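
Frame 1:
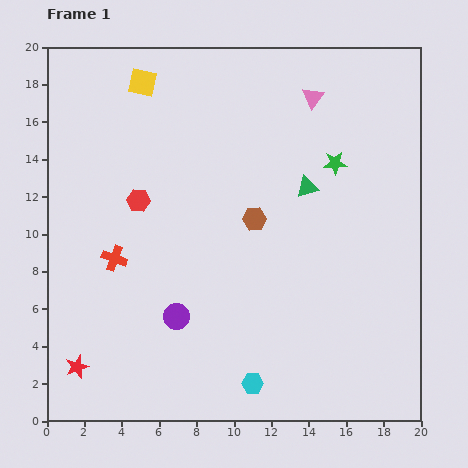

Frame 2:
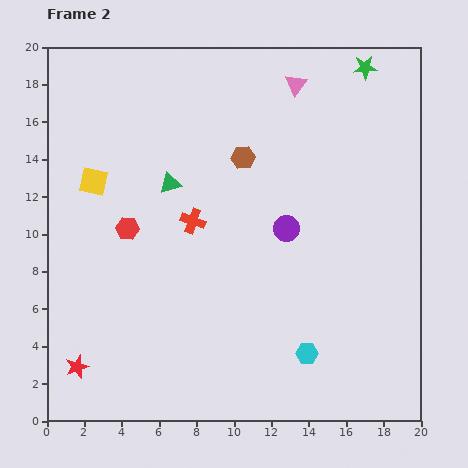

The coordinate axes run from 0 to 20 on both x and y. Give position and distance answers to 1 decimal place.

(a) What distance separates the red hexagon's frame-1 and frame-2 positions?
1.6

The red hexagon moved from (4.9, 11.8) to (4.3, 10.3), a distance of √(0.6² + 1.5²) ≈ 1.6.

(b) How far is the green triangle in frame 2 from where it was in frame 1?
7.3

The green triangle moved from (13.9, 12.5) to (6.6, 12.7), a distance of √(7.3² + 0.2²) ≈ 7.3.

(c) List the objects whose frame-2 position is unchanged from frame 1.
the red star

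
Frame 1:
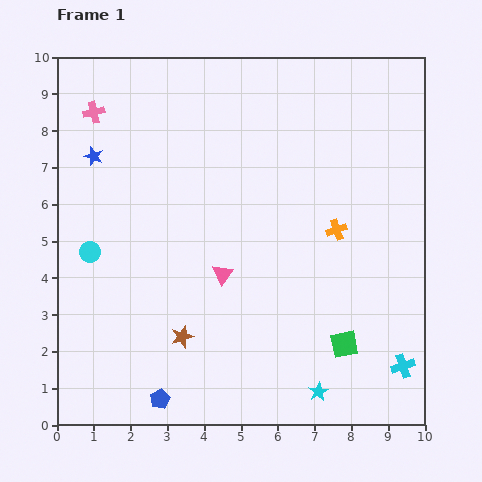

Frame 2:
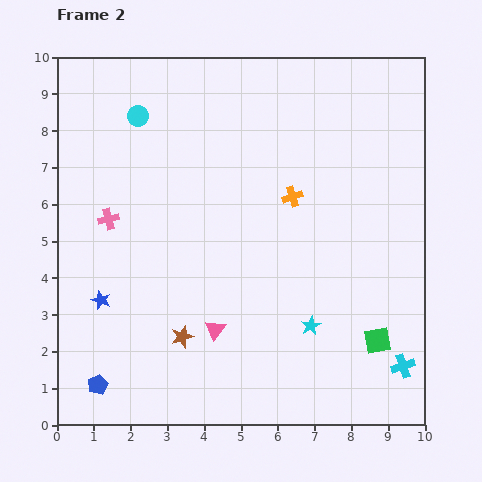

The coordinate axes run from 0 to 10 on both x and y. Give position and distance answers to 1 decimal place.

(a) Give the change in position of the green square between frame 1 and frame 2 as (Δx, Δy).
(0.9, 0.1)

The green square was at (7.8, 2.2) in frame 1 and (8.7, 2.3) in frame 2.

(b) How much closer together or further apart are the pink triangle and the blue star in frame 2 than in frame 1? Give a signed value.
-1.5

Distance in frame 1: 4.7. Distance in frame 2: 3.2.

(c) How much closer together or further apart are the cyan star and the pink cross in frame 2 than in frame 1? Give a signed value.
-3.5

Distance in frame 1: 9.7. Distance in frame 2: 6.2.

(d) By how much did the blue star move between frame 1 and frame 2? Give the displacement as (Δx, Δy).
(0.2, -3.9)

The blue star was at (1.0, 7.3) in frame 1 and (1.2, 3.4) in frame 2.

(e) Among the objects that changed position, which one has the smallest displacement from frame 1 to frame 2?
the green square

(moved 0.9)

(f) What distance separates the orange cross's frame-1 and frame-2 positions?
1.5

The orange cross moved from (7.6, 5.3) to (6.4, 6.2), a distance of √(1.2² + 0.9²) ≈ 1.5.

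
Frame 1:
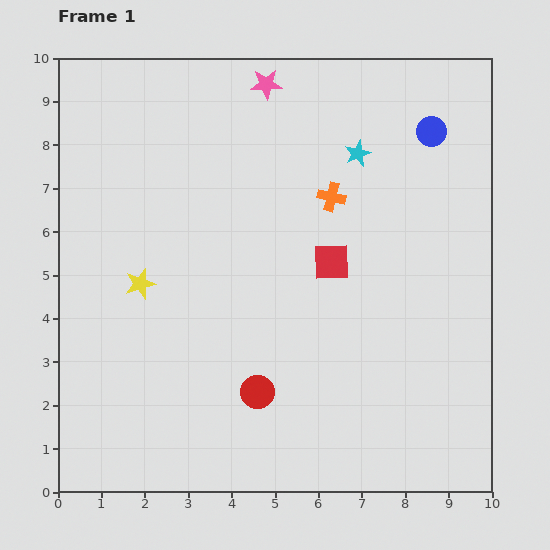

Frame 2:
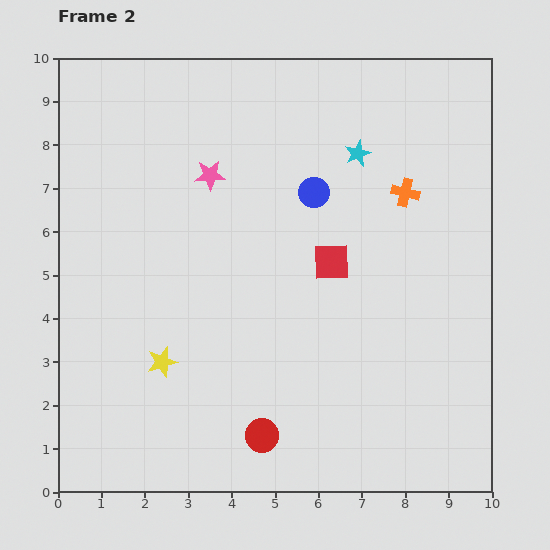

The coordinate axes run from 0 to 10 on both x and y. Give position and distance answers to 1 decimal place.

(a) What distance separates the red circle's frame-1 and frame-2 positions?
1.0

The red circle moved from (4.6, 2.3) to (4.7, 1.3), a distance of √(0.1² + 1.0²) ≈ 1.0.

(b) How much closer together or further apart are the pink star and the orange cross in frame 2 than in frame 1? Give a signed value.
+1.5

Distance in frame 1: 3.0. Distance in frame 2: 4.5.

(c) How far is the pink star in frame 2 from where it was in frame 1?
2.5

The pink star moved from (4.8, 9.4) to (3.5, 7.3), a distance of √(1.3² + 2.1²) ≈ 2.5.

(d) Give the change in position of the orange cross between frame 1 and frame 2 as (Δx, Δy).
(1.7, 0.1)

The orange cross was at (6.3, 6.8) in frame 1 and (8.0, 6.9) in frame 2.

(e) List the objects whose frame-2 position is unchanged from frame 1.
the cyan star, the red square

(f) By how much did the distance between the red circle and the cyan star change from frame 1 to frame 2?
+0.9

Distance in frame 1: 6.0. Distance in frame 2: 6.9.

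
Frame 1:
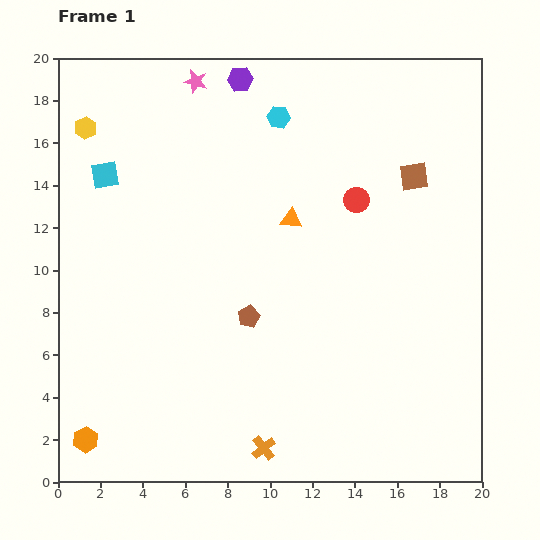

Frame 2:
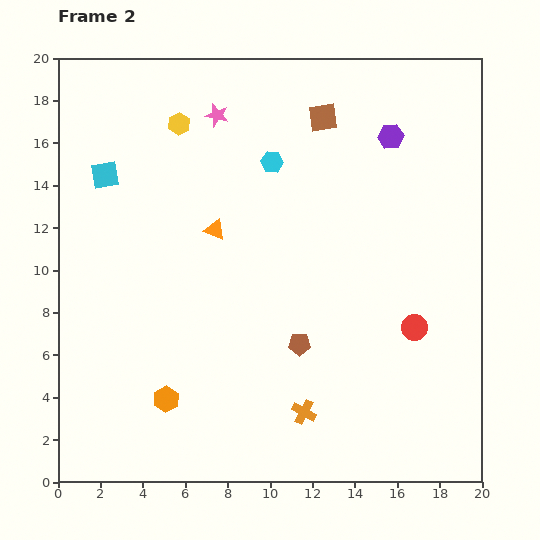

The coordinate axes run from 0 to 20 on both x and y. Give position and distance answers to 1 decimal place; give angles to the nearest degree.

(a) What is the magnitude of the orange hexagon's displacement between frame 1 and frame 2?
4.2

The orange hexagon moved from (1.3, 2.0) to (5.1, 3.9), a distance of √(3.8² + 1.9²) ≈ 4.2.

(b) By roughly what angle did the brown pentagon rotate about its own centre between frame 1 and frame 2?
25° clockwise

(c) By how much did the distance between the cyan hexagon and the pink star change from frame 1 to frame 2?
-0.9

Distance in frame 1: 4.3. Distance in frame 2: 3.4.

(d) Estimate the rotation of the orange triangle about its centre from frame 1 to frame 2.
16° clockwise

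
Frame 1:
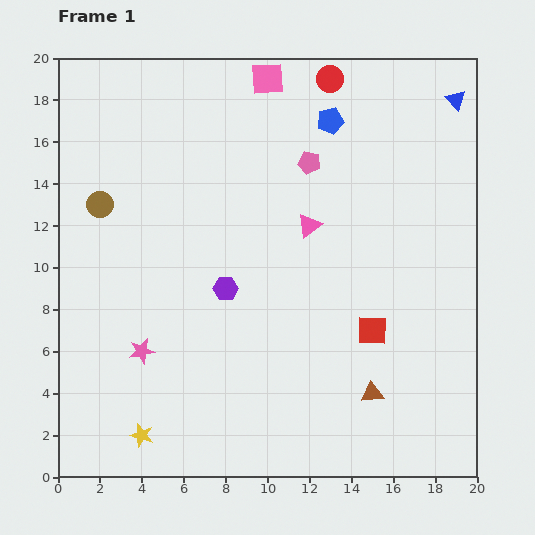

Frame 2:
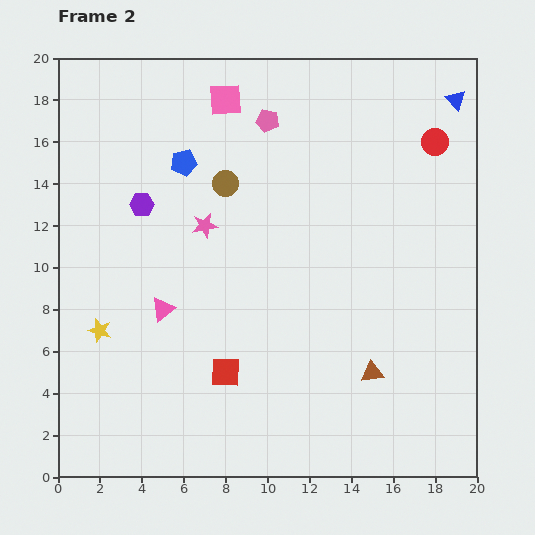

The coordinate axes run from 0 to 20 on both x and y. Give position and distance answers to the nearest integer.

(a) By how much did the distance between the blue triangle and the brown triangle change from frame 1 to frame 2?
-1

Distance in frame 1: 15. Distance in frame 2: 14.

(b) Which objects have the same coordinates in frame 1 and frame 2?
the blue triangle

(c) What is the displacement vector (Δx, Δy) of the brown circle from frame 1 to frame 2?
(6, 1)

The brown circle was at (2, 13) in frame 1 and (8, 14) in frame 2.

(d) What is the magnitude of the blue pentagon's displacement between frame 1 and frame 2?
7

The blue pentagon moved from (13, 17) to (6, 15), a distance of √(7² + 2²) ≈ 7.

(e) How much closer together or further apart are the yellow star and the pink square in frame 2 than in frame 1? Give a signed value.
-5

Distance in frame 1: 18. Distance in frame 2: 13.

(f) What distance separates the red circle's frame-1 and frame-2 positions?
6

The red circle moved from (13, 19) to (18, 16), a distance of √(5² + 3²) ≈ 6.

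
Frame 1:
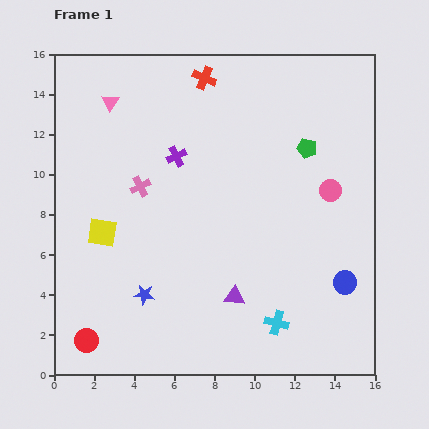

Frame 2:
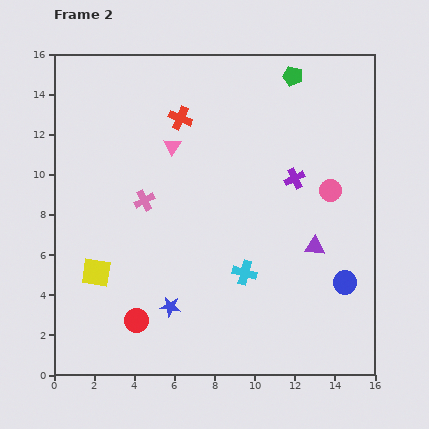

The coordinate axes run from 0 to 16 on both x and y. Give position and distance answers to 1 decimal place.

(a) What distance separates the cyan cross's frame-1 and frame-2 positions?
3.0

The cyan cross moved from (11.1, 2.6) to (9.5, 5.1), a distance of √(1.6² + 2.5²) ≈ 3.0.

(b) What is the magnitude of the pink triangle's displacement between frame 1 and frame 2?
3.8

The pink triangle moved from (2.8, 13.6) to (5.9, 11.4), a distance of √(3.1² + 2.2²) ≈ 3.8.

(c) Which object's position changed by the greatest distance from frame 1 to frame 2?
the purple cross

(moved 6.0; next 4.7)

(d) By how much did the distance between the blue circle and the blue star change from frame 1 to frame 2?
-1.2

Distance in frame 1: 10.0. Distance in frame 2: 8.8.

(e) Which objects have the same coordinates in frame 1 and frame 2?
the pink circle, the blue circle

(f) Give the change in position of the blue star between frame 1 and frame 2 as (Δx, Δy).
(1.3, -0.6)

The blue star was at (4.5, 4.0) in frame 1 and (5.8, 3.4) in frame 2.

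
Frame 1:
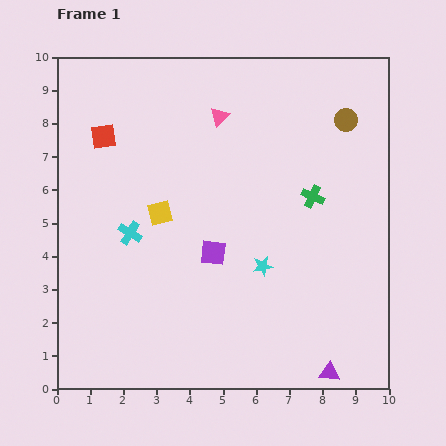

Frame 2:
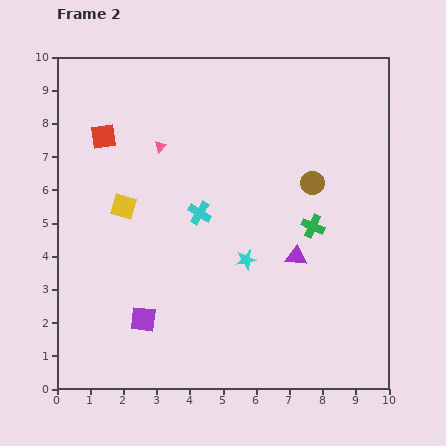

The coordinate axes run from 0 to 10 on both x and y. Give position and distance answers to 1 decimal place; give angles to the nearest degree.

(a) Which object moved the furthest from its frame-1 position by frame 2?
the purple triangle

(moved 3.6; next 2.9)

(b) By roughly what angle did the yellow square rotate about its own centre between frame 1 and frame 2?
31° clockwise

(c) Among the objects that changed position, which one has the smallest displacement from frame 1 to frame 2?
the cyan star

(moved 0.5)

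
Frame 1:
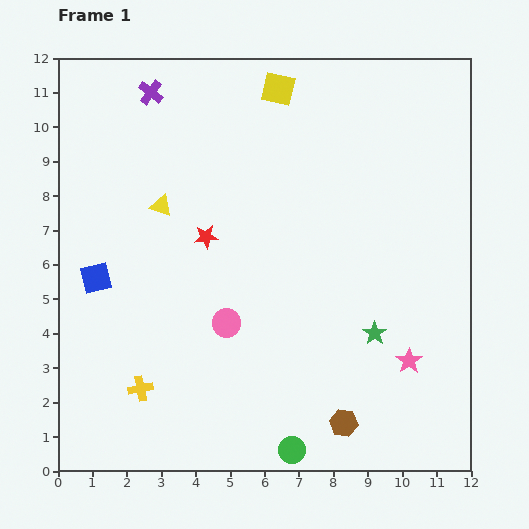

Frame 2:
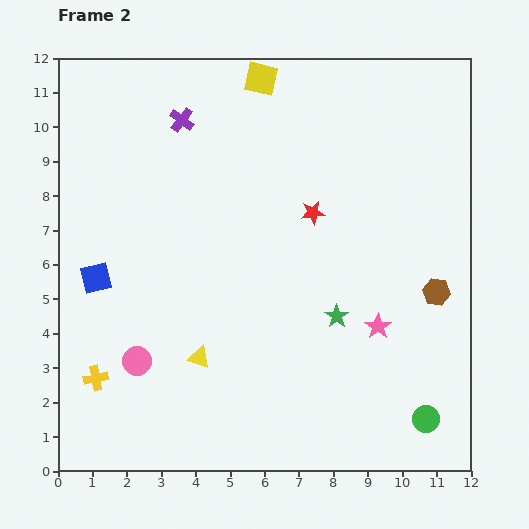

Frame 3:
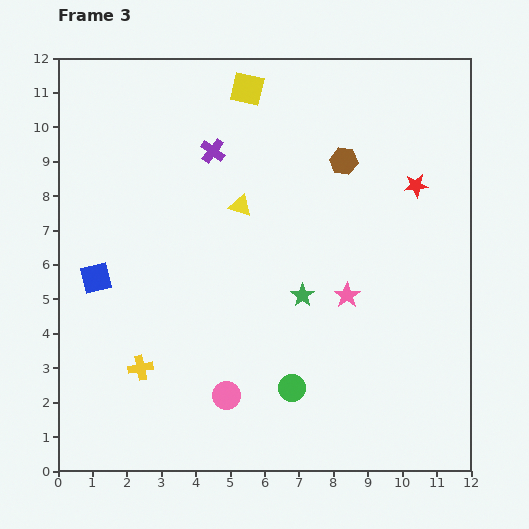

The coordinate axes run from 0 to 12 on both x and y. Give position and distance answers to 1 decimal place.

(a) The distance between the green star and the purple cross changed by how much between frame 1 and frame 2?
-2.3

Distance in frame 1: 9.6. Distance in frame 2: 7.3.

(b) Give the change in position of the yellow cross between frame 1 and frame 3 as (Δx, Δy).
(0.0, 0.6)

The yellow cross was at (2.4, 2.4) in frame 1 and (2.4, 3.0) in frame 3.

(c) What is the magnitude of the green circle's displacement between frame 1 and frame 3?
1.8

The green circle moved from (6.8, 0.6) to (6.8, 2.4), a distance of √(0.0² + 1.8²) ≈ 1.8.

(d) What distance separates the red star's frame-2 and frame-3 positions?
3.1

The red star moved from (7.4, 7.5) to (10.4, 8.3), a distance of √(3.0² + 0.8²) ≈ 3.1.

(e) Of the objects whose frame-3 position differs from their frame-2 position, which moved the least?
the yellow square

(moved 0.5)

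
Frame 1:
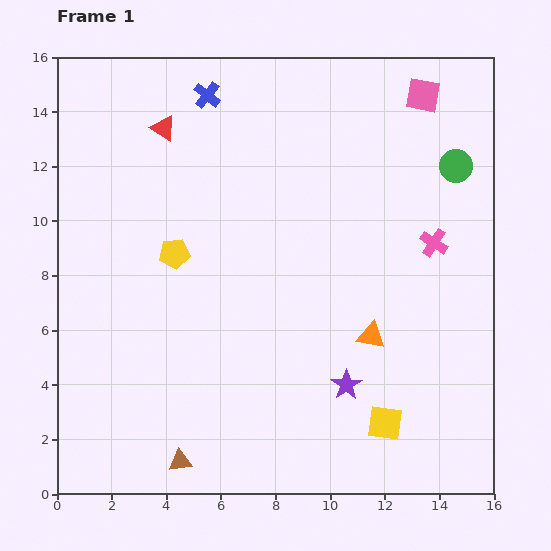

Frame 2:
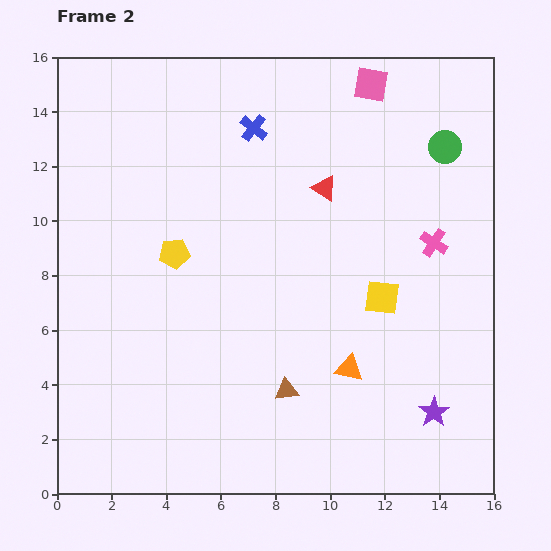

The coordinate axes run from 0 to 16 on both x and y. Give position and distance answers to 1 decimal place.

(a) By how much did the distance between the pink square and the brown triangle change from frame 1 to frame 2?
-4.5

Distance in frame 1: 16.1. Distance in frame 2: 11.6.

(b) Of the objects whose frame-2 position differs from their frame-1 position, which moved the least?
the green circle

(moved 0.8)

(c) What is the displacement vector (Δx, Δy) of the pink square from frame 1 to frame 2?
(-1.9, 0.4)

The pink square was at (13.4, 14.6) in frame 1 and (11.5, 15.0) in frame 2.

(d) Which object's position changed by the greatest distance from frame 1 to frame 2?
the red triangle

(moved 6.3; next 4.7)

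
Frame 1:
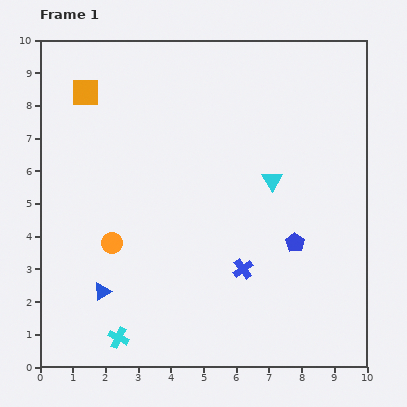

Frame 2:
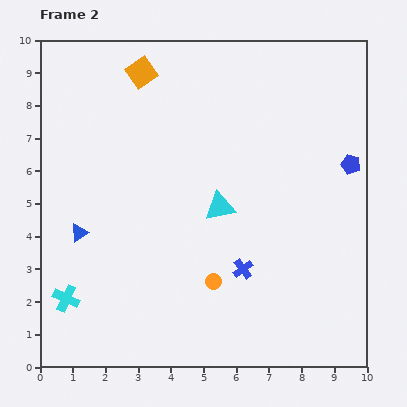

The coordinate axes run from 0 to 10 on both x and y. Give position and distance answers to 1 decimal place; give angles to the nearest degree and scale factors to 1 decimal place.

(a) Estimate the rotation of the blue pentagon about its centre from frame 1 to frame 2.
18° counter-clockwise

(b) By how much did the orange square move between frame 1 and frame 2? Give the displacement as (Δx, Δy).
(1.7, 0.6)

The orange square was at (1.4, 8.4) in frame 1 and (3.1, 9.0) in frame 2.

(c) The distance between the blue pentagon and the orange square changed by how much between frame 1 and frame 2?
-0.9

Distance in frame 1: 7.9. Distance in frame 2: 7.0.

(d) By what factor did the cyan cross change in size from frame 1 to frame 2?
1.3×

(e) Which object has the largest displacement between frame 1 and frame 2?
the orange circle

(moved 3.3; next 2.9)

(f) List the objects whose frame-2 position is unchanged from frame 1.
the blue cross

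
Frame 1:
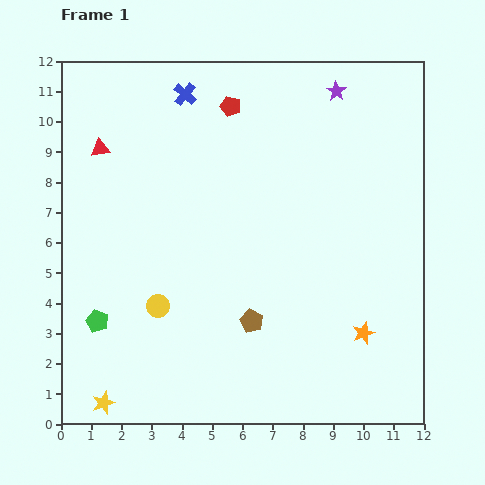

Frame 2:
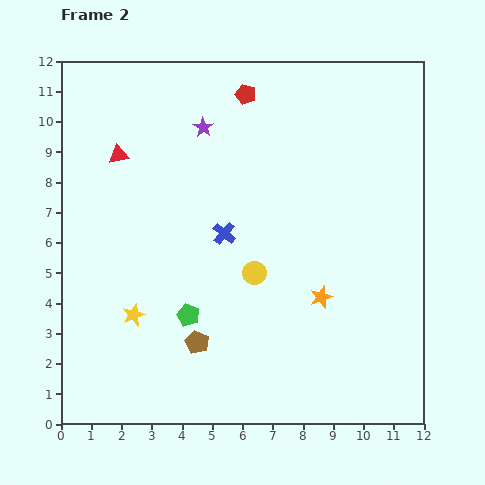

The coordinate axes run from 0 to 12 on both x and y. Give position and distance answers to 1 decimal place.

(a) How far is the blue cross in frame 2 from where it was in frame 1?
4.8

The blue cross moved from (4.1, 10.9) to (5.4, 6.3), a distance of √(1.3² + 4.6²) ≈ 4.8.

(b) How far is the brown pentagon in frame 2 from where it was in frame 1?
1.9

The brown pentagon moved from (6.3, 3.4) to (4.5, 2.7), a distance of √(1.8² + 0.7²) ≈ 1.9.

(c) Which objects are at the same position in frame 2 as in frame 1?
none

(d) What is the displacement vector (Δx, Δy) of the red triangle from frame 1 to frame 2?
(0.6, -0.2)

The red triangle was at (1.3, 9.1) in frame 1 and (1.9, 8.9) in frame 2.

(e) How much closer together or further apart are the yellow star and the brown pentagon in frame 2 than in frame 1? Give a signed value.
-3.3

Distance in frame 1: 5.6. Distance in frame 2: 2.3.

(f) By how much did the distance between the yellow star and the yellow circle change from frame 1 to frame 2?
+0.5

Distance in frame 1: 3.7. Distance in frame 2: 4.2.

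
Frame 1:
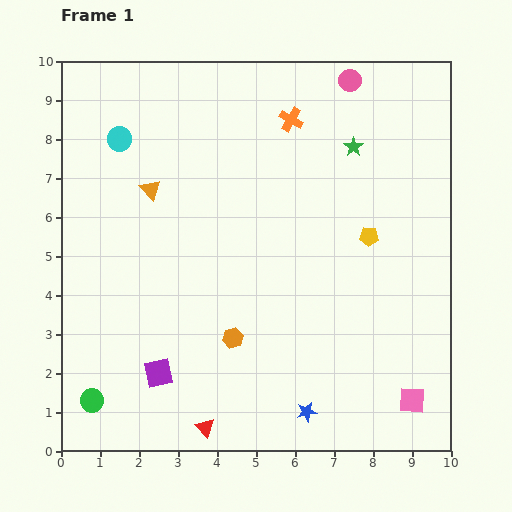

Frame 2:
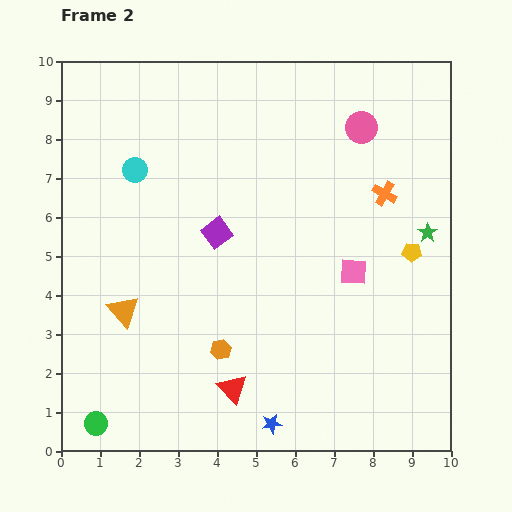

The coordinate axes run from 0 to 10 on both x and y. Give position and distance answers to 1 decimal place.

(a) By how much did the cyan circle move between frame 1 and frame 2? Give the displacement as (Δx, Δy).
(0.4, -0.8)

The cyan circle was at (1.5, 8.0) in frame 1 and (1.9, 7.2) in frame 2.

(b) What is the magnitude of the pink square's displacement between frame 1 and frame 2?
3.6

The pink square moved from (9.0, 1.3) to (7.5, 4.6), a distance of √(1.5² + 3.3²) ≈ 3.6.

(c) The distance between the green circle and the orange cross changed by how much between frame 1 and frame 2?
+0.7

Distance in frame 1: 8.8. Distance in frame 2: 9.5.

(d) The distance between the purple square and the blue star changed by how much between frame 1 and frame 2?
+1.2

Distance in frame 1: 3.9. Distance in frame 2: 5.1.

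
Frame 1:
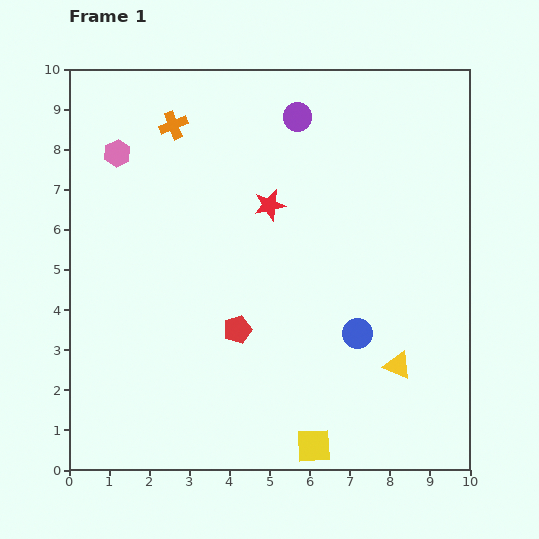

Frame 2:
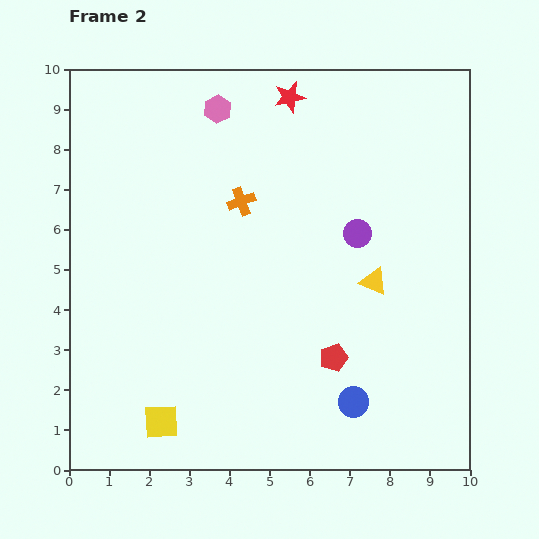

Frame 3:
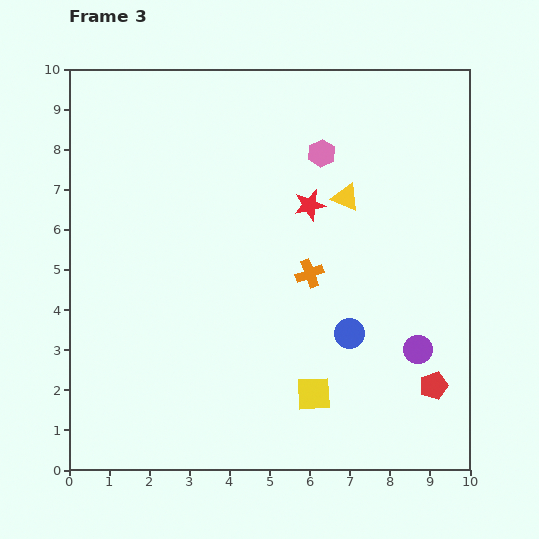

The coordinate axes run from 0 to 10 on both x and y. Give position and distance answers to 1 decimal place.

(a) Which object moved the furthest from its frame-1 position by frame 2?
the yellow square

(moved 3.8; next 3.3)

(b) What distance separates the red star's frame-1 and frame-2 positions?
2.7

The red star moved from (5.0, 6.6) to (5.5, 9.3), a distance of √(0.5² + 2.7²) ≈ 2.7.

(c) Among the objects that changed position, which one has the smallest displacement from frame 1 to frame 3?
the blue circle

(moved 0.2)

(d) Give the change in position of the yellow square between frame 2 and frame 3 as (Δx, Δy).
(3.8, 0.7)

The yellow square was at (2.3, 1.2) in frame 2 and (6.1, 1.9) in frame 3.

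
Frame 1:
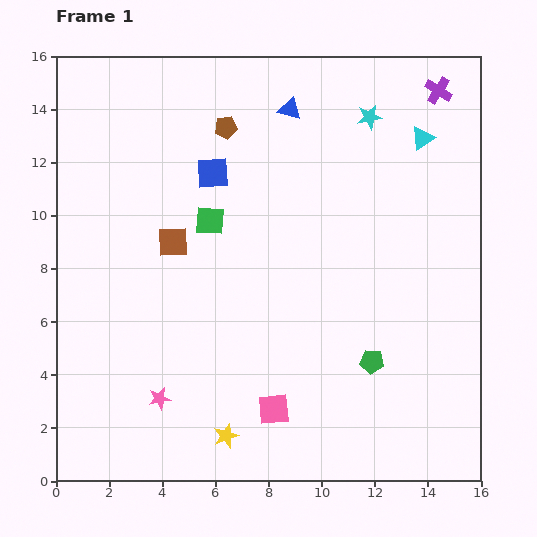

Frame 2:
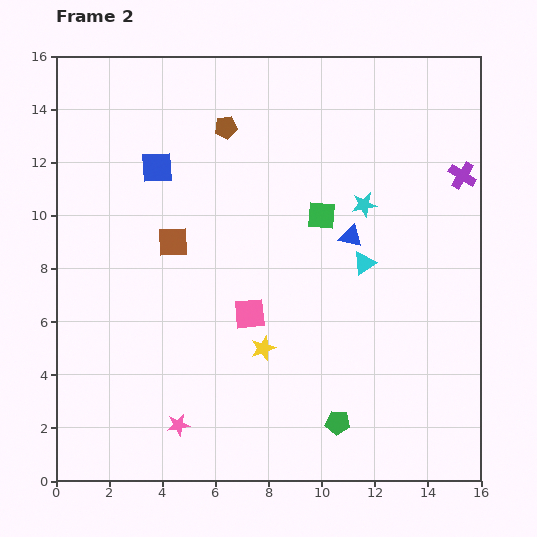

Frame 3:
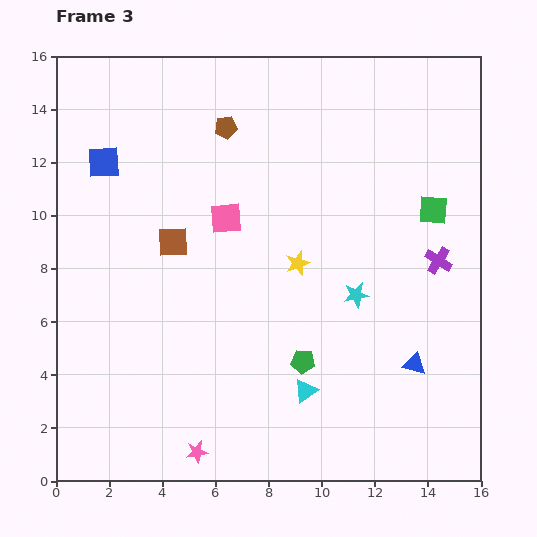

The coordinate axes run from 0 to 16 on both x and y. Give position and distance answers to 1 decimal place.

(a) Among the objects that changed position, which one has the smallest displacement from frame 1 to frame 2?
the pink star

(moved 1.2)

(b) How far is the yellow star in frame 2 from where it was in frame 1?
3.6

The yellow star moved from (6.4, 1.7) to (7.8, 5.0), a distance of √(1.4² + 3.3²) ≈ 3.6.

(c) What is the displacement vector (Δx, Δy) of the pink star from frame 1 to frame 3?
(1.4, -2.0)

The pink star was at (3.9, 3.1) in frame 1 and (5.3, 1.1) in frame 3.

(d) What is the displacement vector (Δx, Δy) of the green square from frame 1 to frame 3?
(8.4, 0.4)

The green square was at (5.8, 9.8) in frame 1 and (14.2, 10.2) in frame 3.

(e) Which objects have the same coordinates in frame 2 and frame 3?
the brown square, the brown pentagon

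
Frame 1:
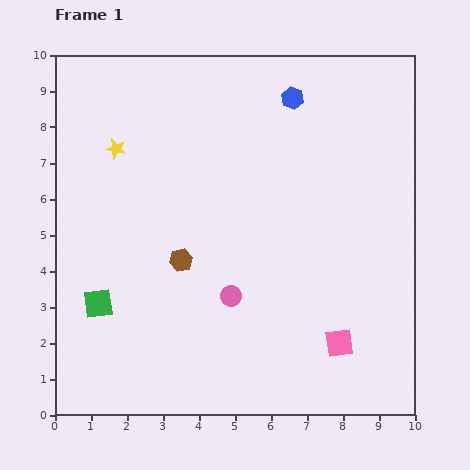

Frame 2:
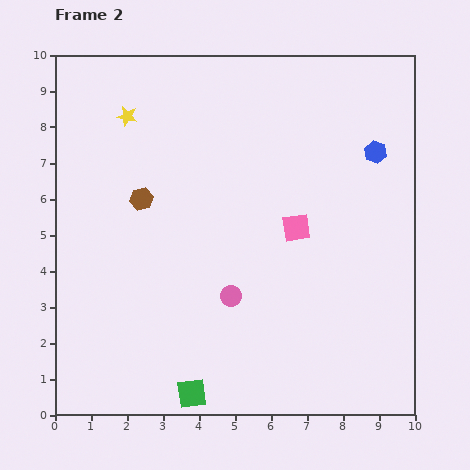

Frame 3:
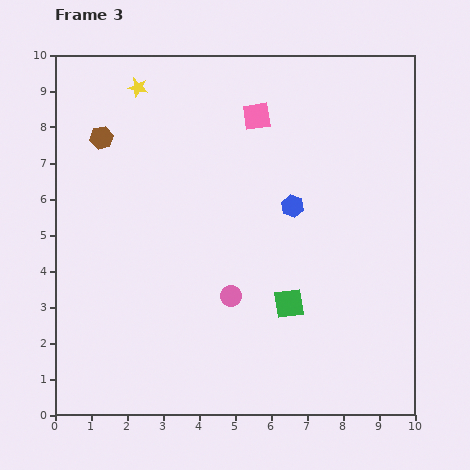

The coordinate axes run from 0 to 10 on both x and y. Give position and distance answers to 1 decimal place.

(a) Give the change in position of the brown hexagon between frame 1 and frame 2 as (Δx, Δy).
(-1.1, 1.7)

The brown hexagon was at (3.5, 4.3) in frame 1 and (2.4, 6.0) in frame 2.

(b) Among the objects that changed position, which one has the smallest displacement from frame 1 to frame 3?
the yellow star

(moved 1.8)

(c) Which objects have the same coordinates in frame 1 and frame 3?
the pink circle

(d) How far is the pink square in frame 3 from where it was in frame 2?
3.3

The pink square moved from (6.7, 5.2) to (5.6, 8.3), a distance of √(1.1² + 3.1²) ≈ 3.3.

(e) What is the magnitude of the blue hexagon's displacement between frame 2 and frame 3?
2.7

The blue hexagon moved from (8.9, 7.3) to (6.6, 5.8), a distance of √(2.3² + 1.5²) ≈ 2.7.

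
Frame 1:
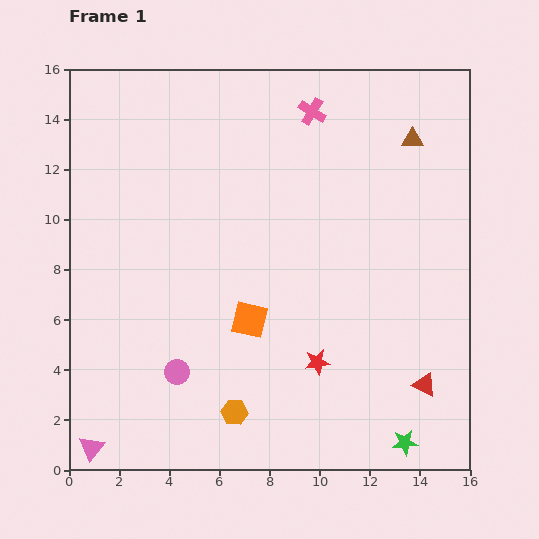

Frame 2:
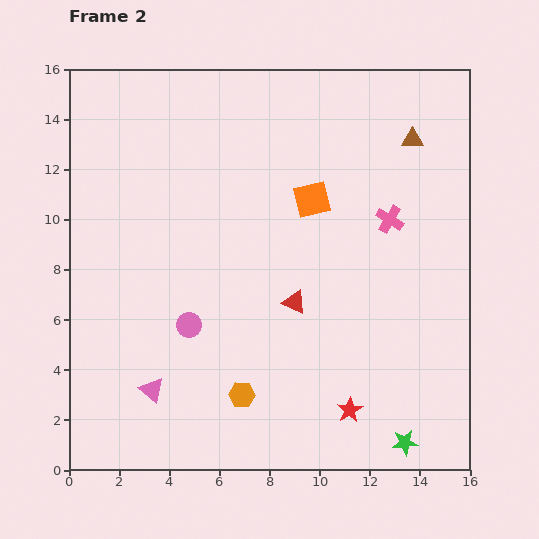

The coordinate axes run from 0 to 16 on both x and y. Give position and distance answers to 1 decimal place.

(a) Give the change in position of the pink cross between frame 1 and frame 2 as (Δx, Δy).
(3.1, -4.3)

The pink cross was at (9.7, 14.3) in frame 1 and (12.8, 10.0) in frame 2.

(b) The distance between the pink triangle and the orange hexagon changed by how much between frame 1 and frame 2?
-2.3

Distance in frame 1: 5.9. Distance in frame 2: 3.6.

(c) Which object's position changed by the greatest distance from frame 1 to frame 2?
the red triangle

(moved 6.2; next 5.4)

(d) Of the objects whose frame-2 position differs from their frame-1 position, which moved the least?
the orange hexagon

(moved 0.8)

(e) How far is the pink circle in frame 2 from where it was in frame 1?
2.0

The pink circle moved from (4.3, 3.9) to (4.8, 5.8), a distance of √(0.5² + 1.9²) ≈ 2.0.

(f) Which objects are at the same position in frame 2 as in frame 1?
the brown triangle, the green star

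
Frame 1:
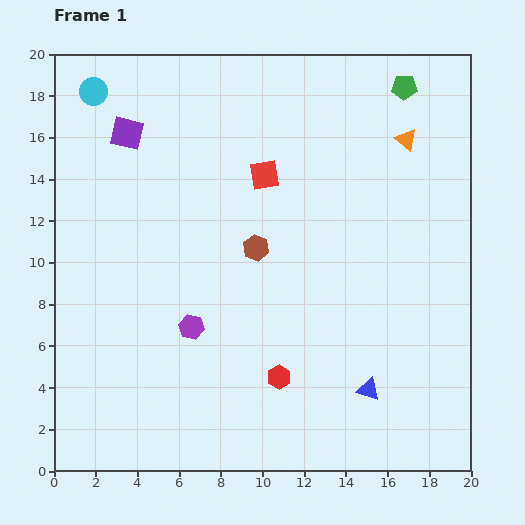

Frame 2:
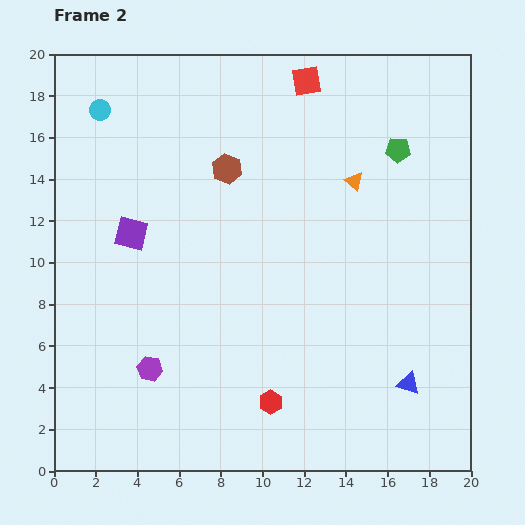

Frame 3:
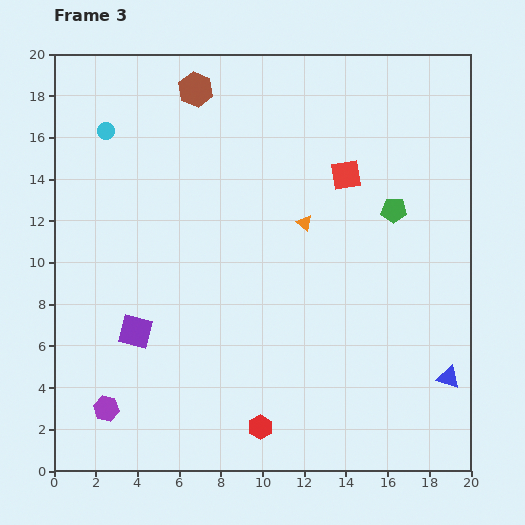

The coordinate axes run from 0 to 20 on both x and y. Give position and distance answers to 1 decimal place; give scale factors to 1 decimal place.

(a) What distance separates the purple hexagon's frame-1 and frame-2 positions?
2.8

The purple hexagon moved from (6.6, 6.9) to (4.6, 4.9), a distance of √(2.0² + 2.0²) ≈ 2.8.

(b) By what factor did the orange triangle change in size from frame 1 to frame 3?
0.7×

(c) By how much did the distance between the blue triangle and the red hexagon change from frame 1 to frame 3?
+5.0

Distance in frame 1: 4.3. Distance in frame 3: 9.3.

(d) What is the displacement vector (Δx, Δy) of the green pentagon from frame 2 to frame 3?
(-0.2, -2.9)

The green pentagon was at (16.5, 15.4) in frame 2 and (16.3, 12.5) in frame 3.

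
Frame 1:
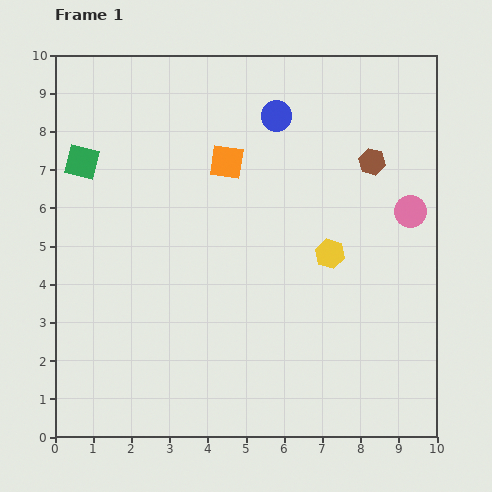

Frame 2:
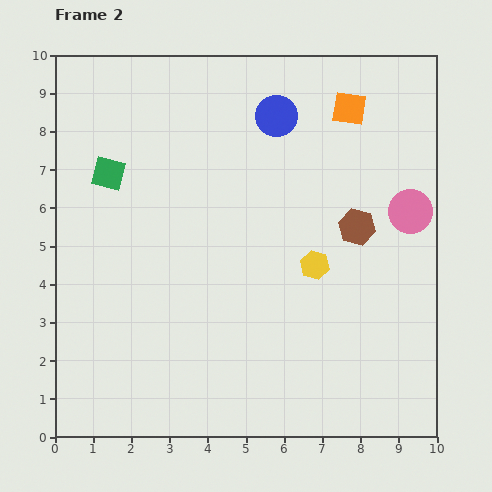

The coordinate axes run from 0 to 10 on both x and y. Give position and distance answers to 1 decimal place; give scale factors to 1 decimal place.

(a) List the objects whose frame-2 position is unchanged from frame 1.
the pink circle, the blue circle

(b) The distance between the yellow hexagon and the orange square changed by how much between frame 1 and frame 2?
+0.6

Distance in frame 1: 3.6. Distance in frame 2: 4.2.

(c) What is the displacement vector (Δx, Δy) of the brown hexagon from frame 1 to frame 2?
(-0.4, -1.7)

The brown hexagon was at (8.3, 7.2) in frame 1 and (7.9, 5.5) in frame 2.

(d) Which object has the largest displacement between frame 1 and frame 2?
the orange square

(moved 3.5; next 1.7)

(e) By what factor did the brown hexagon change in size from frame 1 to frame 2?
1.4×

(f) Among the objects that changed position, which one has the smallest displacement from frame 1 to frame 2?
the yellow hexagon

(moved 0.5)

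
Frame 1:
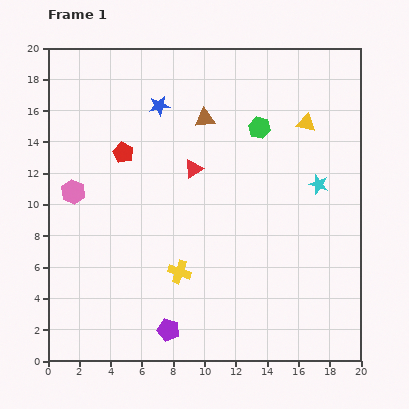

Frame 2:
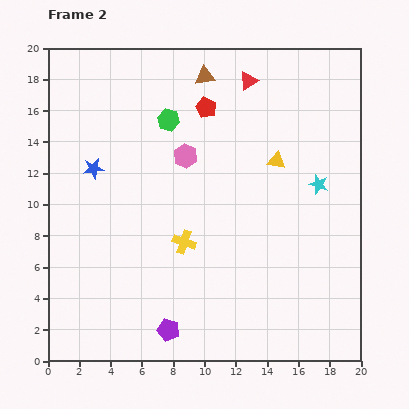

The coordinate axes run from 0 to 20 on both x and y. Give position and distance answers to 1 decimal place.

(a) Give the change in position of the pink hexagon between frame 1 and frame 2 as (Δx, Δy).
(7.2, 2.3)

The pink hexagon was at (1.6, 10.8) in frame 1 and (8.8, 13.1) in frame 2.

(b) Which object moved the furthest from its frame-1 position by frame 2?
the pink hexagon

(moved 7.6; next 6.6)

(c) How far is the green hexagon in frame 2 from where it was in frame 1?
5.8

The green hexagon moved from (13.5, 14.9) to (7.7, 15.4), a distance of √(5.8² + 0.5²) ≈ 5.8.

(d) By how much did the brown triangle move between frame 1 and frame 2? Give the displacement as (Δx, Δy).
(0.0, 2.7)

The brown triangle was at (10.0, 15.5) in frame 1 and (10.0, 18.2) in frame 2.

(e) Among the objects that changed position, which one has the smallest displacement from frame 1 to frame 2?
the yellow cross

(moved 1.9)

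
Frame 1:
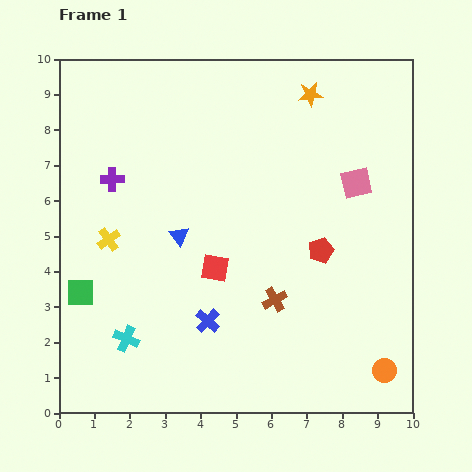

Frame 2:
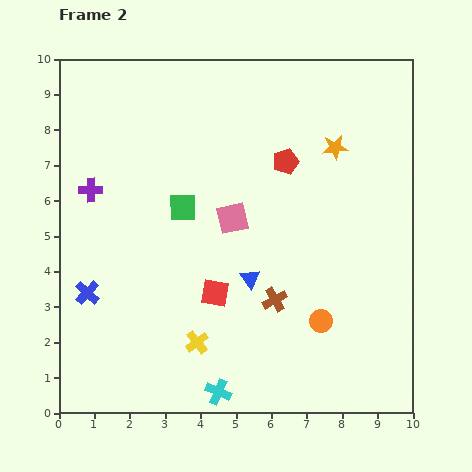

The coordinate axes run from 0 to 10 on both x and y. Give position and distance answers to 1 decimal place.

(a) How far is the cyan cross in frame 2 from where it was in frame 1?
3.0

The cyan cross moved from (1.9, 2.1) to (4.5, 0.6), a distance of √(2.6² + 1.5²) ≈ 3.0.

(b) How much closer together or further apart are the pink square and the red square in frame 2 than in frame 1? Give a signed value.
-2.5

Distance in frame 1: 4.7. Distance in frame 2: 2.2.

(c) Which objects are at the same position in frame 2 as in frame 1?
the brown cross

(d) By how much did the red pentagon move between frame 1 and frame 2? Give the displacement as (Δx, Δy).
(-1.0, 2.5)

The red pentagon was at (7.4, 4.6) in frame 1 and (6.4, 7.1) in frame 2.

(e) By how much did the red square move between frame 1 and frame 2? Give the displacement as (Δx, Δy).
(0.0, -0.7)

The red square was at (4.4, 4.1) in frame 1 and (4.4, 3.4) in frame 2.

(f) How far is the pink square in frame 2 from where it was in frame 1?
3.6

The pink square moved from (8.4, 6.5) to (4.9, 5.5), a distance of √(3.5² + 1.0²) ≈ 3.6.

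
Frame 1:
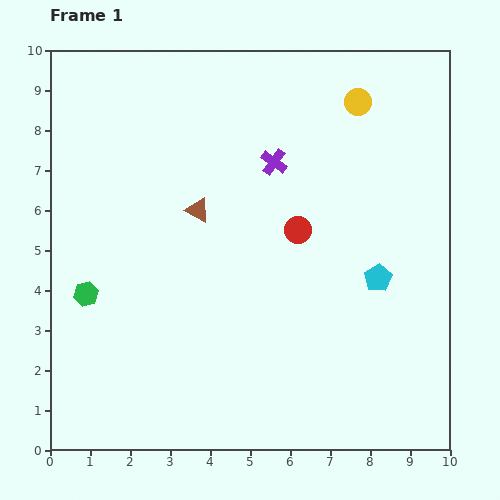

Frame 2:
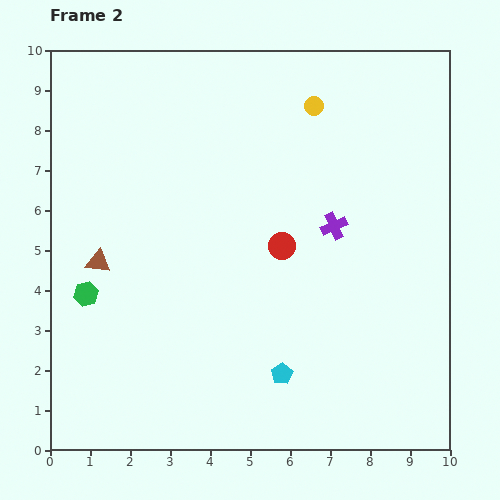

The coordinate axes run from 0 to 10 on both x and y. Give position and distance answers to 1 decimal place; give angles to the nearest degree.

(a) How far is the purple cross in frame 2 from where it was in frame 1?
2.2

The purple cross moved from (5.6, 7.2) to (7.1, 5.6), a distance of √(1.5² + 1.6²) ≈ 2.2.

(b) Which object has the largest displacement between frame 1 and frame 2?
the cyan pentagon

(moved 3.4; next 2.8)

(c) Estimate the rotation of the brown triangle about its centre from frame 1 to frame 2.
19° counter-clockwise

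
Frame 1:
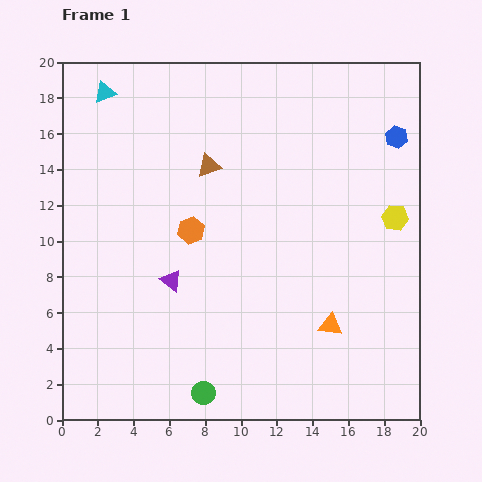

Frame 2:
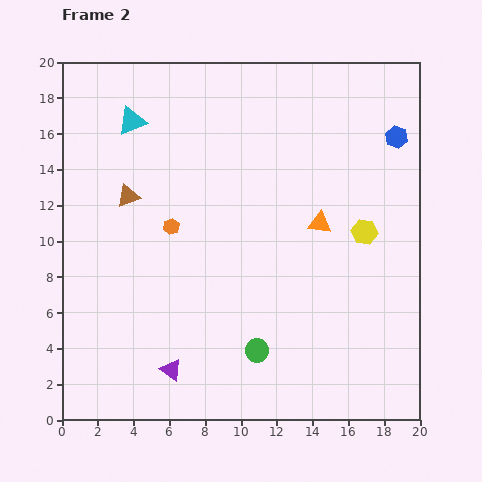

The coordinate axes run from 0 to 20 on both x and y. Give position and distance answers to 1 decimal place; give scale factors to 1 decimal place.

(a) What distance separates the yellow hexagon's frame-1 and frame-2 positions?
1.9

The yellow hexagon moved from (18.6, 11.3) to (16.9, 10.5), a distance of √(1.7² + 0.8²) ≈ 1.9.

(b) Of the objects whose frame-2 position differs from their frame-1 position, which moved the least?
the orange hexagon

(moved 1.1)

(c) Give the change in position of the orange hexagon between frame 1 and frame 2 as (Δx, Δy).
(-1.1, 0.2)

The orange hexagon was at (7.2, 10.6) in frame 1 and (6.1, 10.8) in frame 2.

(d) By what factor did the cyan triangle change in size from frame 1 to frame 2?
1.3×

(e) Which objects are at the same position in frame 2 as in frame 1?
the blue hexagon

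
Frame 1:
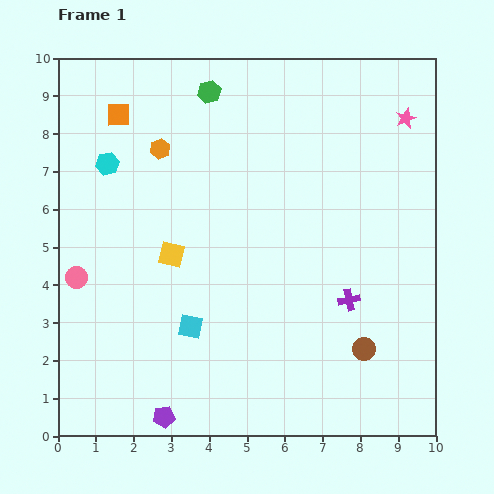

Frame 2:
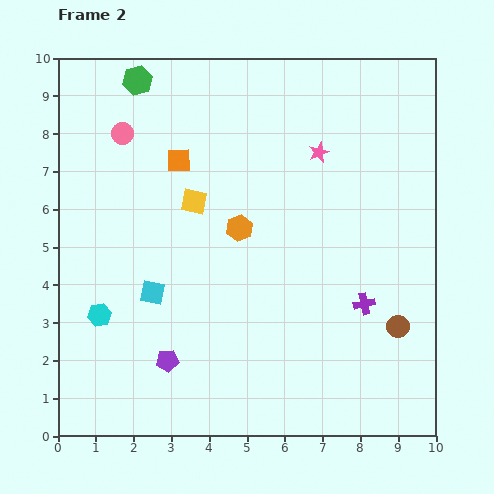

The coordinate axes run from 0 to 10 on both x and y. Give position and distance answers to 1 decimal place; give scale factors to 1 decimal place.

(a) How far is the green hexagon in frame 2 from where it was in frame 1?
1.9

The green hexagon moved from (4.0, 9.1) to (2.1, 9.4), a distance of √(1.9² + 0.3²) ≈ 1.9.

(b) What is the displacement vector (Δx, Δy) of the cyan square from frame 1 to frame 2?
(-1.0, 0.9)

The cyan square was at (3.5, 2.9) in frame 1 and (2.5, 3.8) in frame 2.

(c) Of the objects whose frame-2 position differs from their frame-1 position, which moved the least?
the purple cross

(moved 0.4)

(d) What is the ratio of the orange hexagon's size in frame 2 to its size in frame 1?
1.3×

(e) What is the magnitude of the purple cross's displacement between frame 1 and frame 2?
0.4

The purple cross moved from (7.7, 3.6) to (8.1, 3.5), a distance of √(0.4² + 0.1²) ≈ 0.4.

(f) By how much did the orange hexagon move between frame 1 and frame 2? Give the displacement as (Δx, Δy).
(2.1, -2.1)

The orange hexagon was at (2.7, 7.6) in frame 1 and (4.8, 5.5) in frame 2.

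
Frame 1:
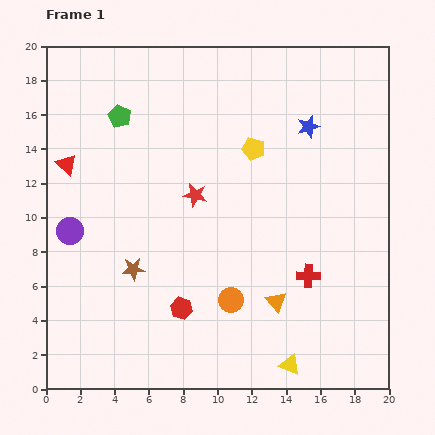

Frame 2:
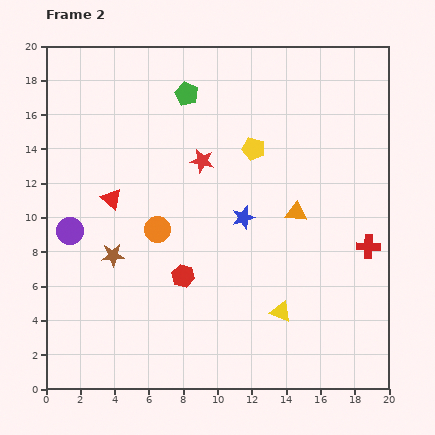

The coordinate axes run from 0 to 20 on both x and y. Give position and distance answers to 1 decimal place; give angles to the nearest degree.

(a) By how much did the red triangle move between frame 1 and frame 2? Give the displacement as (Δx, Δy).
(2.6, -2.0)

The red triangle was at (1.2, 13.1) in frame 1 and (3.8, 11.1) in frame 2.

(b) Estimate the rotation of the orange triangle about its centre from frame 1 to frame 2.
42° counter-clockwise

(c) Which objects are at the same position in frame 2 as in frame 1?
the yellow pentagon, the purple circle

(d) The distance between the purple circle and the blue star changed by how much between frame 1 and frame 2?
-5.1

Distance in frame 1: 15.2. Distance in frame 2: 10.1.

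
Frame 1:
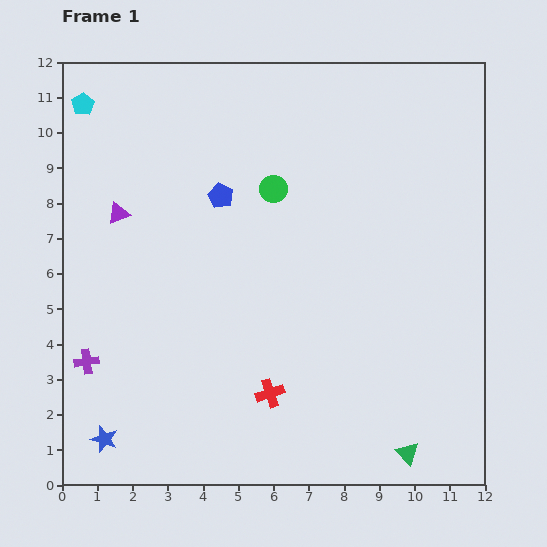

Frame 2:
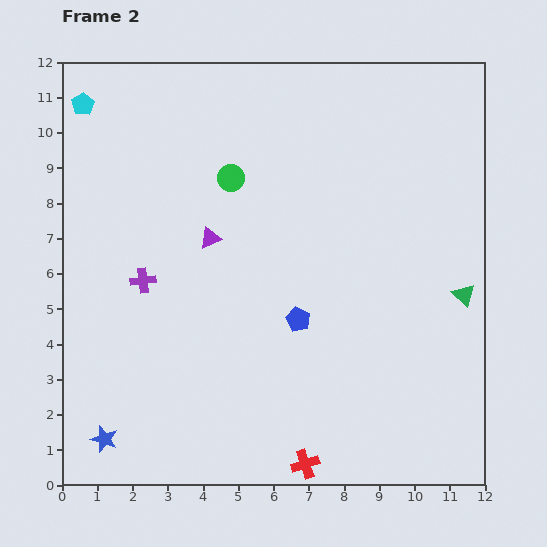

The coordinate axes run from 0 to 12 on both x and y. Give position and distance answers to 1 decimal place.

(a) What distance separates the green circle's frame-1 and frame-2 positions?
1.2

The green circle moved from (6.0, 8.4) to (4.8, 8.7), a distance of √(1.2² + 0.3²) ≈ 1.2.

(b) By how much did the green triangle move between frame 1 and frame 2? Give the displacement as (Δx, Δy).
(1.6, 4.5)

The green triangle was at (9.8, 0.9) in frame 1 and (11.4, 5.4) in frame 2.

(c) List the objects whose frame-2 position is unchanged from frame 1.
the blue star, the cyan pentagon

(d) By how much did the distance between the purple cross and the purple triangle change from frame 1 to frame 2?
-2.1

Distance in frame 1: 4.3. Distance in frame 2: 2.2.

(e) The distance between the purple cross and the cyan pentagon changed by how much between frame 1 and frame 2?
-2.0

Distance in frame 1: 7.3. Distance in frame 2: 5.3.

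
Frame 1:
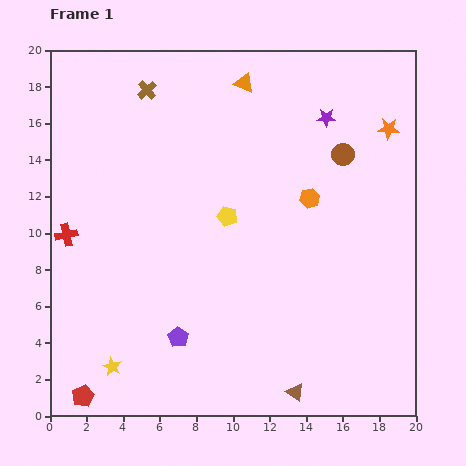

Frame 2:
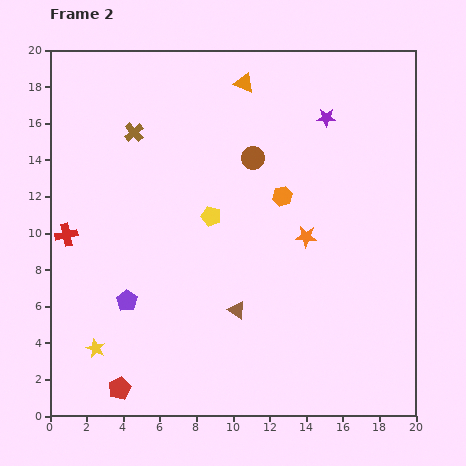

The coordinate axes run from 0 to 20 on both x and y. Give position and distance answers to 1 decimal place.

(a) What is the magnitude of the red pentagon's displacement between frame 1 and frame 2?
2.0

The red pentagon moved from (1.8, 1.1) to (3.8, 1.5), a distance of √(2.0² + 0.4²) ≈ 2.0.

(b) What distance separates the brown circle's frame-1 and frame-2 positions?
4.9

The brown circle moved from (16.0, 14.3) to (11.1, 14.1), a distance of √(4.9² + 0.2²) ≈ 4.9.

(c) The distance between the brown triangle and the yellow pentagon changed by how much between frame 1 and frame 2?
-5.0

Distance in frame 1: 10.3. Distance in frame 2: 5.3.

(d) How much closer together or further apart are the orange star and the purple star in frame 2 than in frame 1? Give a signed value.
+3.1

Distance in frame 1: 3.5. Distance in frame 2: 6.6.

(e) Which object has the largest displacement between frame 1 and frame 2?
the orange star

(moved 7.4; next 5.5)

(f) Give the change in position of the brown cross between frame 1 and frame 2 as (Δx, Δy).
(-0.7, -2.3)

The brown cross was at (5.3, 17.8) in frame 1 and (4.6, 15.5) in frame 2.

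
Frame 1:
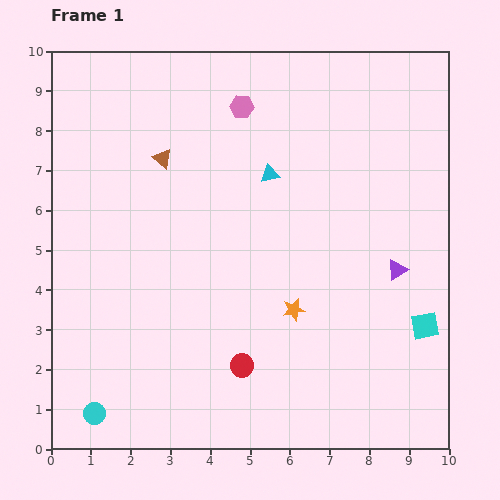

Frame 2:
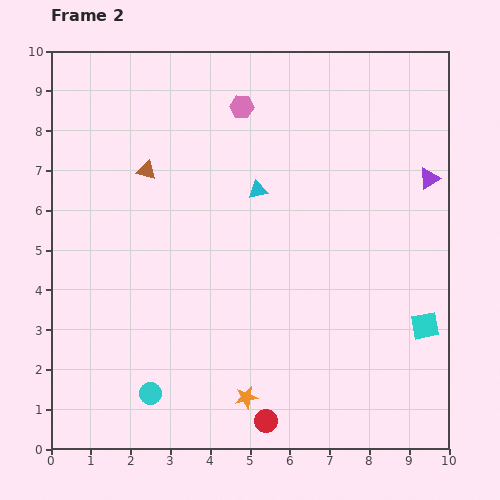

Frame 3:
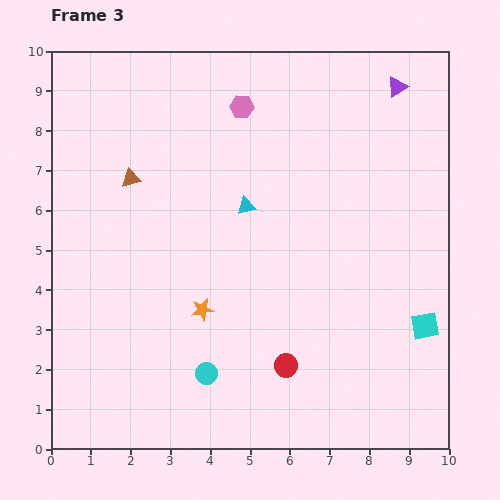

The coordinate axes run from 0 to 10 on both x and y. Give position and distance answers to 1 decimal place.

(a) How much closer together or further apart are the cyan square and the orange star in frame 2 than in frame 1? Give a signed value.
+1.5

Distance in frame 1: 3.3. Distance in frame 2: 4.8.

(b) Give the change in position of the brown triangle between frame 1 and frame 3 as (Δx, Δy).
(-0.8, -0.5)

The brown triangle was at (2.8, 7.3) in frame 1 and (2.0, 6.8) in frame 3.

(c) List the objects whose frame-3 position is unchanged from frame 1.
the cyan square, the pink hexagon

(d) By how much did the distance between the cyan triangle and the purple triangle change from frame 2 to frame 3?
+0.5

Distance in frame 2: 4.3. Distance in frame 3: 4.8.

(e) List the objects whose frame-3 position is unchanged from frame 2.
the cyan square, the pink hexagon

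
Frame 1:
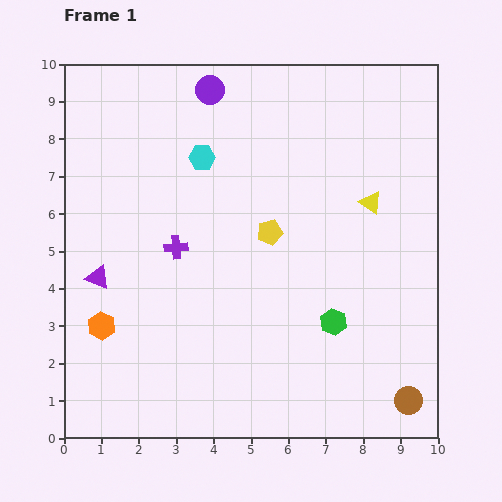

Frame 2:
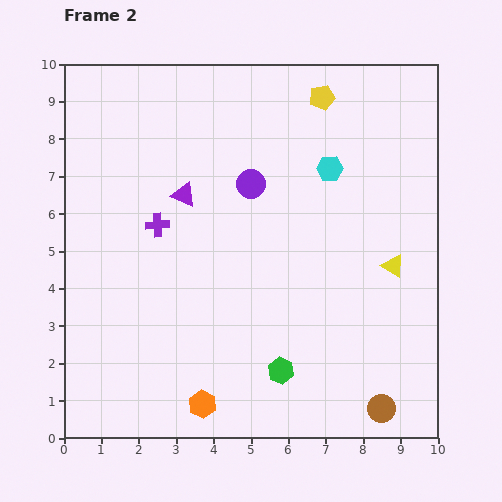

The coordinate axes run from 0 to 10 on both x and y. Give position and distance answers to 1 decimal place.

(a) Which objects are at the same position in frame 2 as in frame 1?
none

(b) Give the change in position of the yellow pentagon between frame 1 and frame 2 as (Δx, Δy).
(1.4, 3.6)

The yellow pentagon was at (5.5, 5.5) in frame 1 and (6.9, 9.1) in frame 2.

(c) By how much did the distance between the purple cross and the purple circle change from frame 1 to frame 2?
-1.6

Distance in frame 1: 4.3. Distance in frame 2: 2.7.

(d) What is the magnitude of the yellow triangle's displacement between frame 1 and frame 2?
1.8

The yellow triangle moved from (8.2, 6.3) to (8.8, 4.6), a distance of √(0.6² + 1.7²) ≈ 1.8.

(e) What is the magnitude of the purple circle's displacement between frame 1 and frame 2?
2.7

The purple circle moved from (3.9, 9.3) to (5.0, 6.8), a distance of √(1.1² + 2.5²) ≈ 2.7.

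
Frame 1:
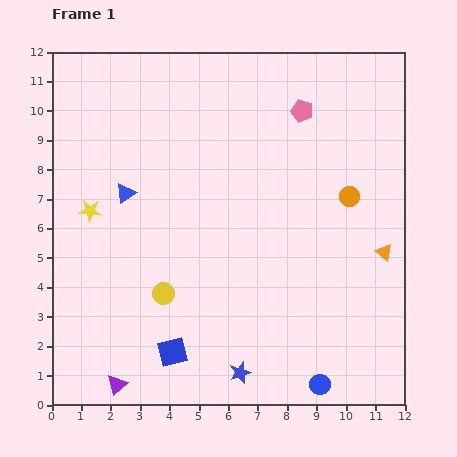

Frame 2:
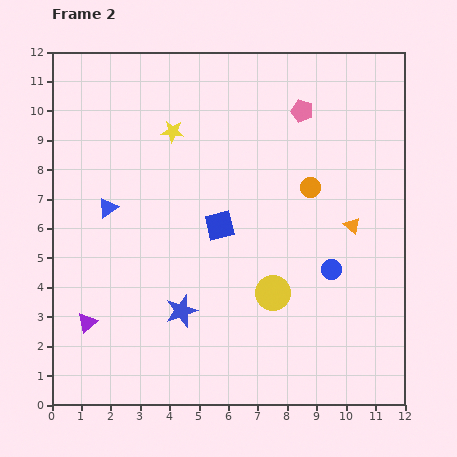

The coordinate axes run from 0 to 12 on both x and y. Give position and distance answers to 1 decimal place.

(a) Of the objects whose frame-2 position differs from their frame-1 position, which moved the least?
the blue triangle

(moved 0.8)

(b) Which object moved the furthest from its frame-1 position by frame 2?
the blue square

(moved 4.6; next 3.9)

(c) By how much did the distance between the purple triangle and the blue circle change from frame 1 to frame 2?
+1.6

Distance in frame 1: 6.9. Distance in frame 2: 8.5.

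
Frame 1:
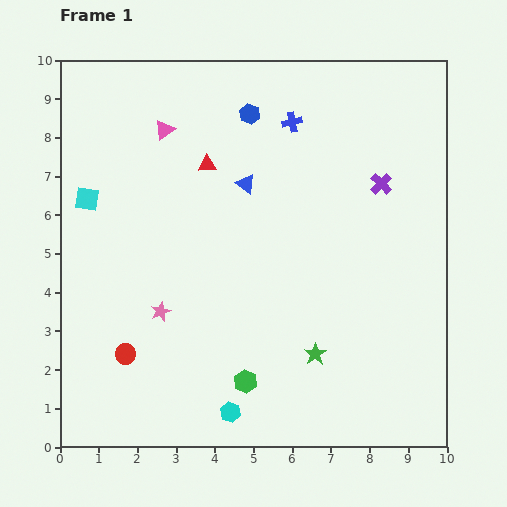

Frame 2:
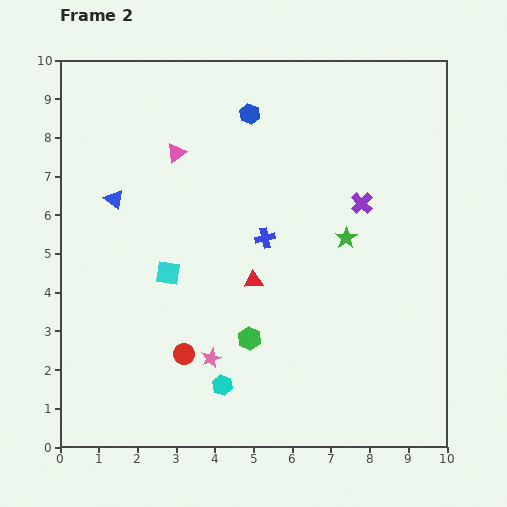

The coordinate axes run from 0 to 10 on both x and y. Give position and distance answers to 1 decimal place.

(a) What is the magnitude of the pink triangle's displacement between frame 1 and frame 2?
0.7

The pink triangle moved from (2.7, 8.2) to (3.0, 7.6), a distance of √(0.3² + 0.6²) ≈ 0.7.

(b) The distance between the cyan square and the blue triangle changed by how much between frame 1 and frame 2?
-1.7

Distance in frame 1: 4.1. Distance in frame 2: 2.4.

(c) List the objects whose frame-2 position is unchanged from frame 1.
the blue hexagon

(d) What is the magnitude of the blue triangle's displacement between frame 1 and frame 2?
3.4

The blue triangle moved from (4.8, 6.8) to (1.4, 6.4), a distance of √(3.4² + 0.4²) ≈ 3.4.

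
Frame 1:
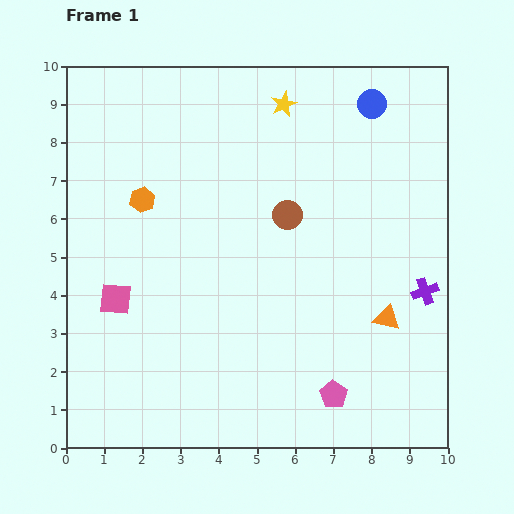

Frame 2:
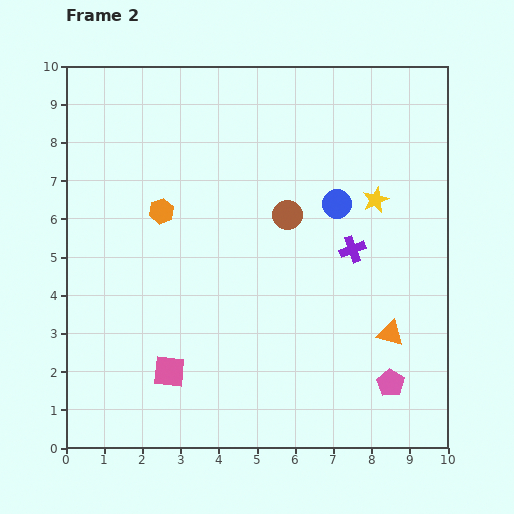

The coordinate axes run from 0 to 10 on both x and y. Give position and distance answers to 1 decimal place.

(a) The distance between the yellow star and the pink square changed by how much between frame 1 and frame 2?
+0.3

Distance in frame 1: 6.7. Distance in frame 2: 7.0.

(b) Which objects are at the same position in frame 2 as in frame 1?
the brown circle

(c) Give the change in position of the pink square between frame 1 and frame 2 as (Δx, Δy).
(1.4, -1.9)

The pink square was at (1.3, 3.9) in frame 1 and (2.7, 2.0) in frame 2.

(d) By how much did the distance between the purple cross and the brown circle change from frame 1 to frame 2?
-2.2

Distance in frame 1: 4.1. Distance in frame 2: 1.9.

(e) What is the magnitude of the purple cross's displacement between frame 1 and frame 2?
2.2

The purple cross moved from (9.4, 4.1) to (7.5, 5.2), a distance of √(1.9² + 1.1²) ≈ 2.2.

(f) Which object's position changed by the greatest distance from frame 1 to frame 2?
the yellow star

(moved 3.5; next 2.8)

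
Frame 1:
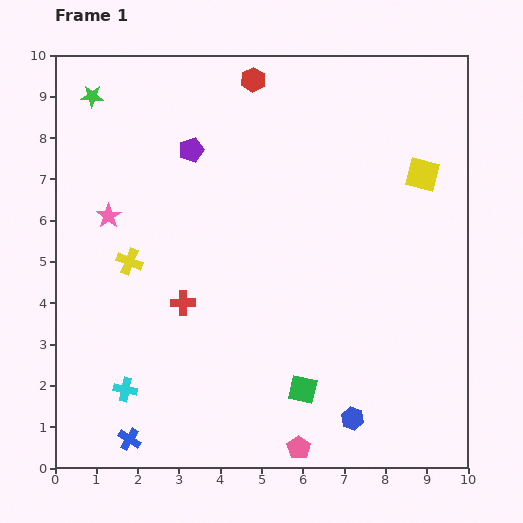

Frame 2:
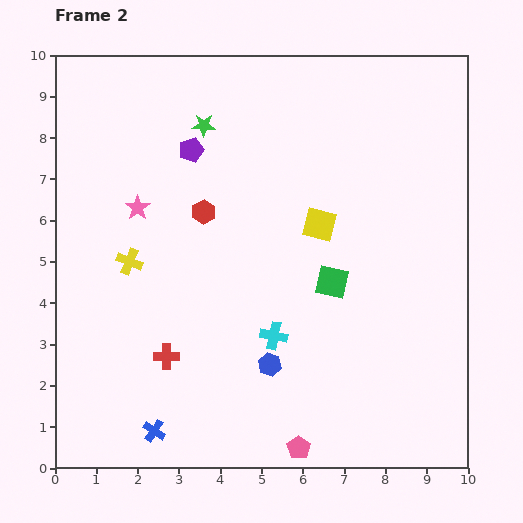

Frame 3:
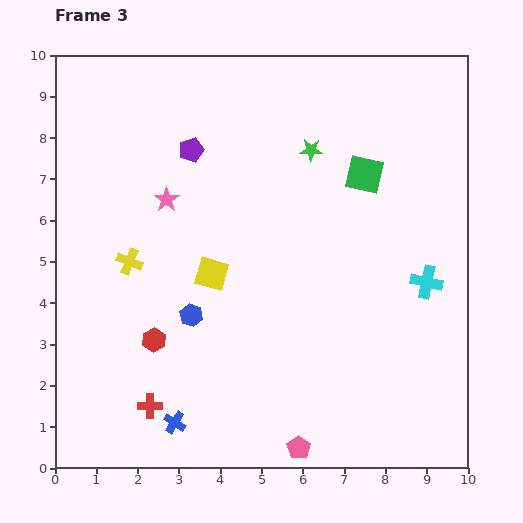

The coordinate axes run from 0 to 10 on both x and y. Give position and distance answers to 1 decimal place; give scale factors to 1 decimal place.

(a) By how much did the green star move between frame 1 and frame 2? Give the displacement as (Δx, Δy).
(2.7, -0.7)

The green star was at (0.9, 9.0) in frame 1 and (3.6, 8.3) in frame 2.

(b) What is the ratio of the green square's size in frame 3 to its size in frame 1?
1.3×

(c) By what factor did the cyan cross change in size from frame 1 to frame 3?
1.4×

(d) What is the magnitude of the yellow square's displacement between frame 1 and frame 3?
5.6

The yellow square moved from (8.9, 7.1) to (3.8, 4.7), a distance of √(5.1² + 2.4²) ≈ 5.6.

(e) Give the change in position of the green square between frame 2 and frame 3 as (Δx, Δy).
(0.8, 2.6)

The green square was at (6.7, 4.5) in frame 2 and (7.5, 7.1) in frame 3.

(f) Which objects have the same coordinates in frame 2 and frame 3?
the yellow cross, the purple pentagon, the pink pentagon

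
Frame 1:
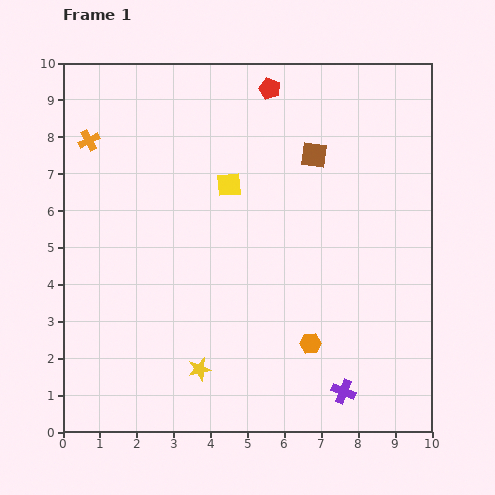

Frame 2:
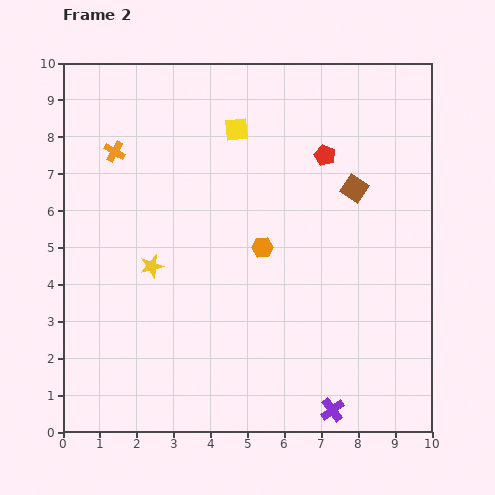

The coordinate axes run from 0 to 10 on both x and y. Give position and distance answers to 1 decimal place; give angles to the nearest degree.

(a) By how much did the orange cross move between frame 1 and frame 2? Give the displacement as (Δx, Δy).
(0.7, -0.3)

The orange cross was at (0.7, 7.9) in frame 1 and (1.4, 7.6) in frame 2.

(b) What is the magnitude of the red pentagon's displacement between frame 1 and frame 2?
2.3

The red pentagon moved from (5.6, 9.3) to (7.1, 7.5), a distance of √(1.5² + 1.8²) ≈ 2.3.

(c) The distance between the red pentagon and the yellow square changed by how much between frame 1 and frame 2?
-0.3

Distance in frame 1: 2.8. Distance in frame 2: 2.5.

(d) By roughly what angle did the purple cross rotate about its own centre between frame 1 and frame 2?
32° clockwise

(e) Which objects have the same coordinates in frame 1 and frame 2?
none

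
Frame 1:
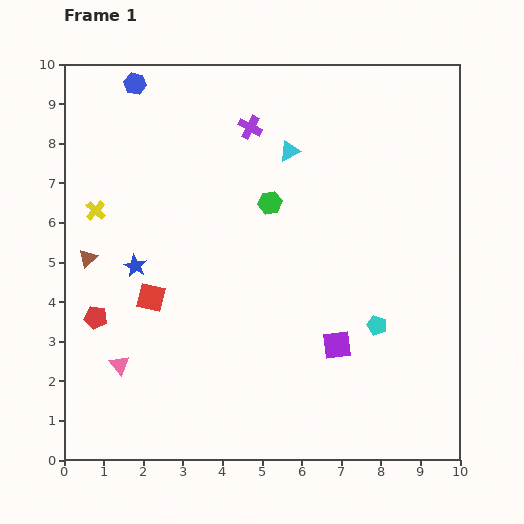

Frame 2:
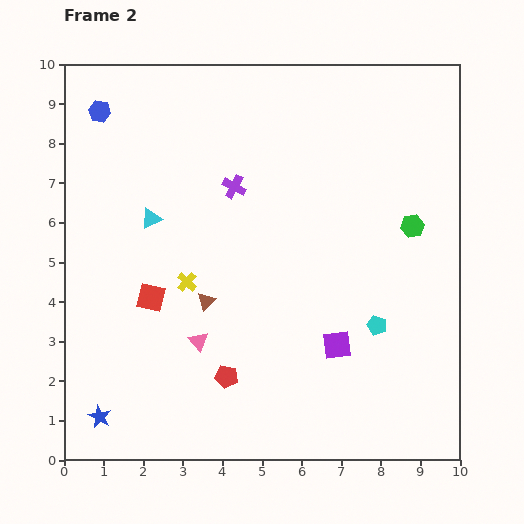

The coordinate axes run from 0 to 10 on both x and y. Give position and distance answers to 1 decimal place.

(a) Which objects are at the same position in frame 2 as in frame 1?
the cyan pentagon, the purple square, the red square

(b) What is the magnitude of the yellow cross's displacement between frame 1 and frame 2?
2.9

The yellow cross moved from (0.8, 6.3) to (3.1, 4.5), a distance of √(2.3² + 1.8²) ≈ 2.9.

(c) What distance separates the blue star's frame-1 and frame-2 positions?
3.9

The blue star moved from (1.8, 4.9) to (0.9, 1.1), a distance of √(0.9² + 3.8²) ≈ 3.9.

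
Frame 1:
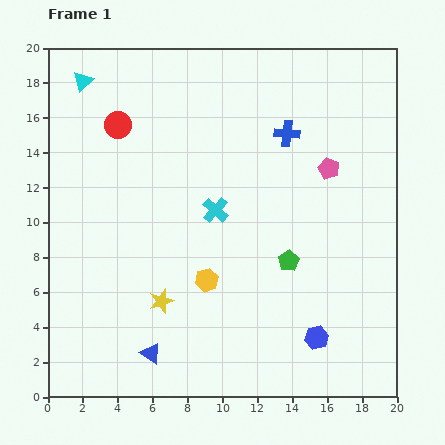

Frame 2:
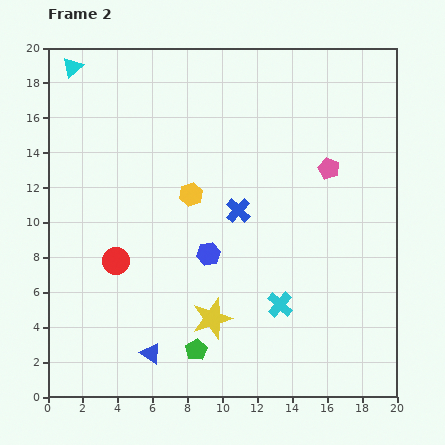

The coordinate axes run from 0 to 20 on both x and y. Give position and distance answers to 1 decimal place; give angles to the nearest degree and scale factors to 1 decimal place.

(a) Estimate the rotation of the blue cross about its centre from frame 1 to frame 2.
38° clockwise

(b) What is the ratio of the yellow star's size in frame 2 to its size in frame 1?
1.7×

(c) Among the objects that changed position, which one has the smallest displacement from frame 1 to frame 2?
the cyan triangle

(moved 1.0)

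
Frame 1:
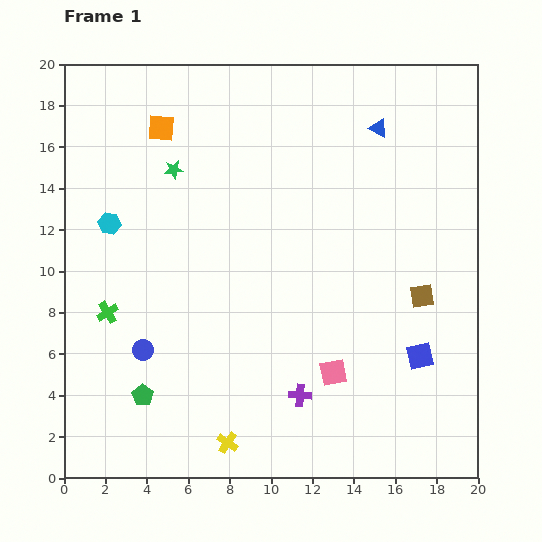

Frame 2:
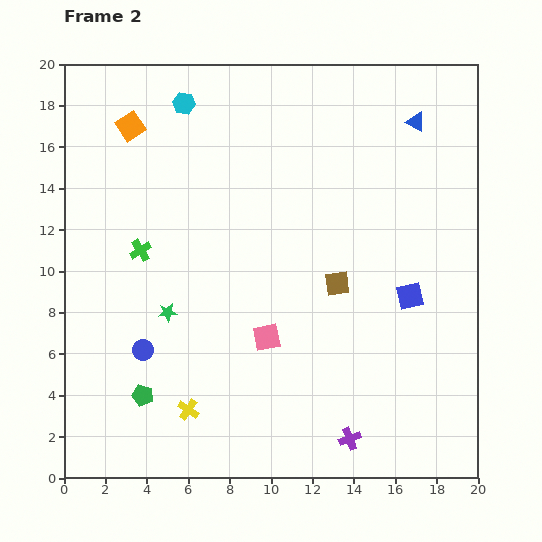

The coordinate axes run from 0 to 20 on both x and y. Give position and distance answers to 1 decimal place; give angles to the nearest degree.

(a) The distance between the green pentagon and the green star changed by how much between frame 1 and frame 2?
-6.8

Distance in frame 1: 11.0. Distance in frame 2: 4.2.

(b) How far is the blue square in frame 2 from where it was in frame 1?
2.9

The blue square moved from (17.2, 5.9) to (16.7, 8.8), a distance of √(0.5² + 2.9²) ≈ 2.9.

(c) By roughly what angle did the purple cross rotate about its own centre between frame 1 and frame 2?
25° counter-clockwise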